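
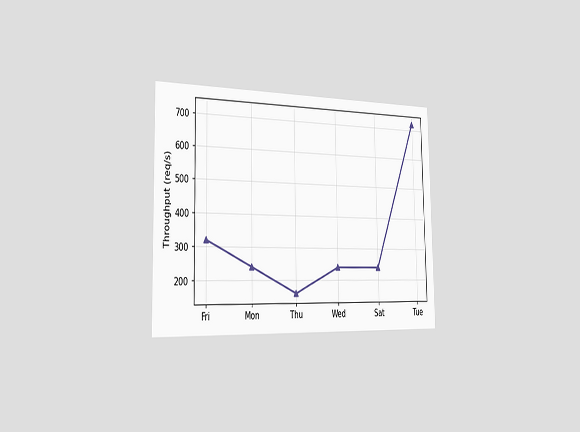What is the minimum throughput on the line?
The chart is viewed slightly from the left. The lowest point is at Thu, and reading across to the y-axis gives 160req/s.

160req/s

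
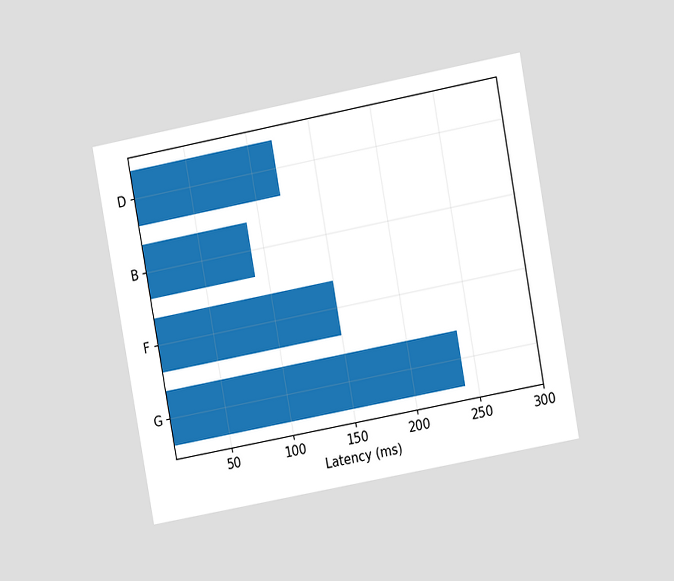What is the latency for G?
The chart is tilted about 10° counter-clockwise and viewed at a slight angle. Reading along the chart's x-axis, the G bar reaches 240ms.

240ms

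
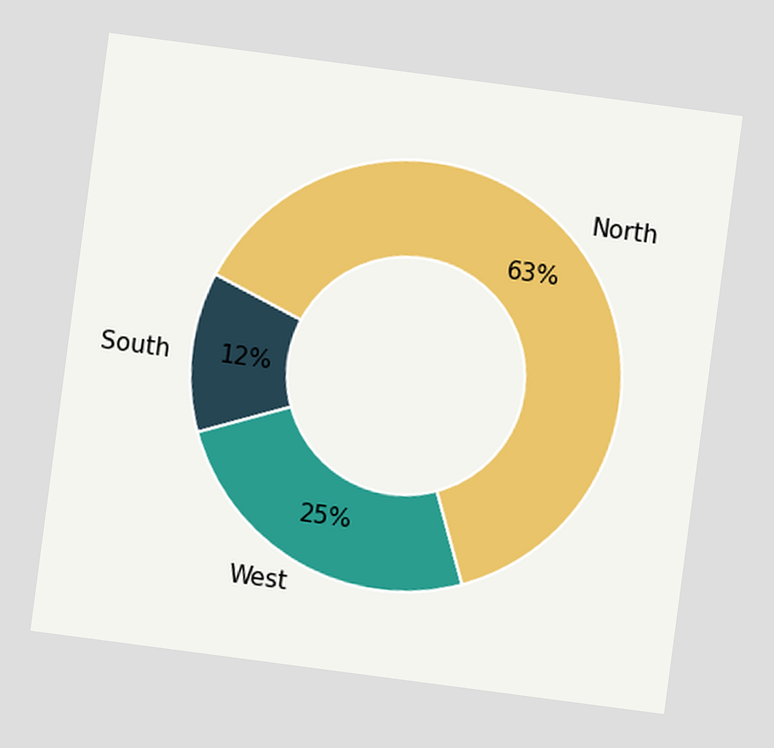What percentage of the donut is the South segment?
12%

The chart is tilted about 8° clockwise. The South segment takes up 12% of the ring.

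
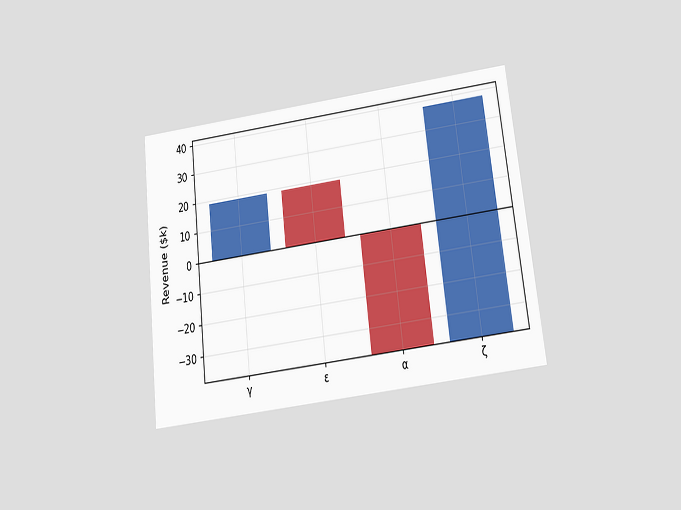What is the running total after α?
The chart is tilted about 7° counter-clockwise and viewed slightly from below. After α the running total reaches $-38k.

$-38k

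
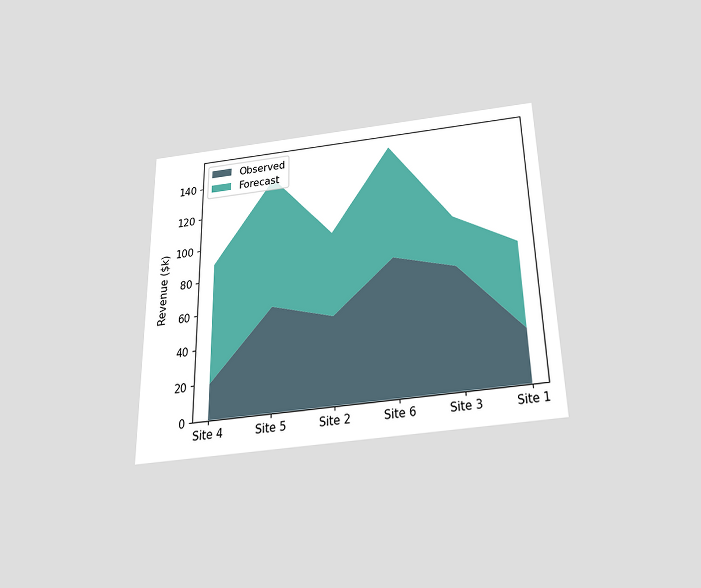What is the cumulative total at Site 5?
The chart is viewed slightly from below. The stacked total at Site 5 reaches $140k.

$140k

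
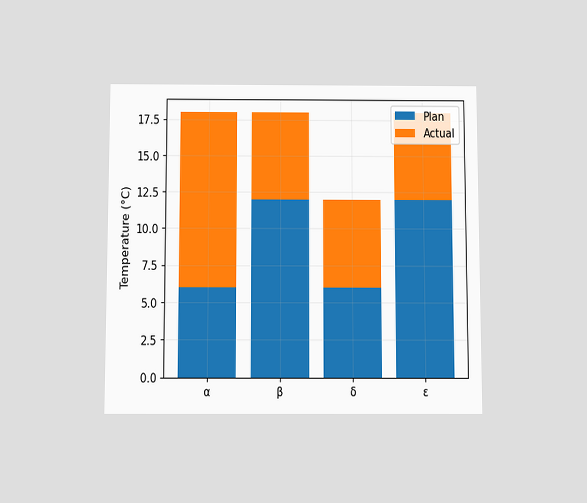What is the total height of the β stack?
The chart is viewed slightly from below. The β stack's top reaches 18°C on the y-axis.

18°C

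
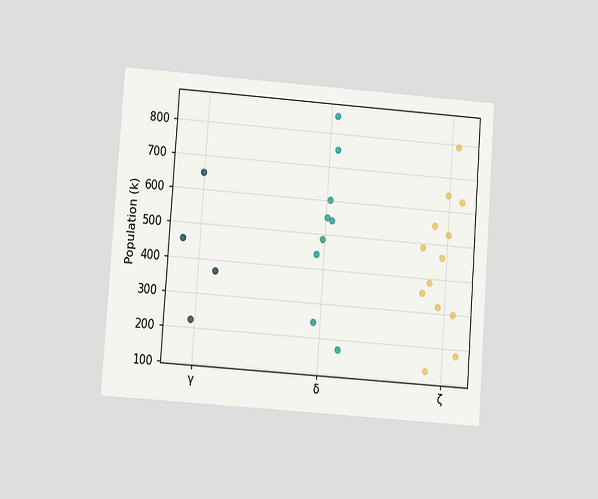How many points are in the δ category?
The chart is tilted about 4° clockwise and viewed at a slight angle. Counting the markers in the δ column gives 9.

9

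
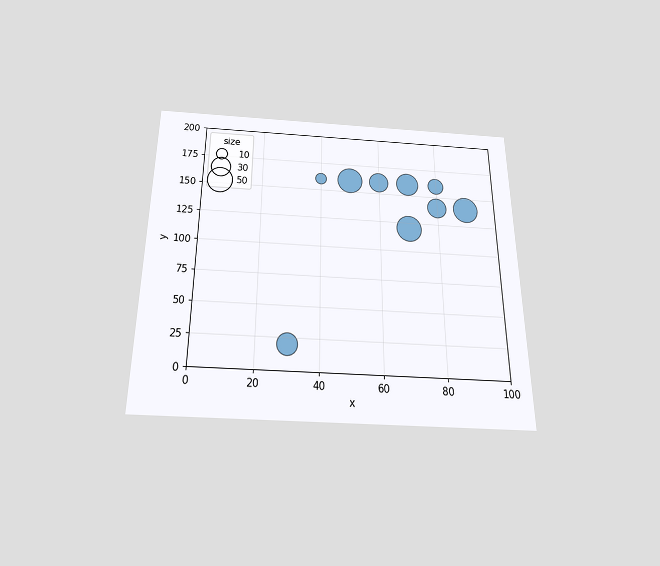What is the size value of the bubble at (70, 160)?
The chart is viewed slightly from below. Matching the bubble at (70, 160) against the size legend gives 40.

40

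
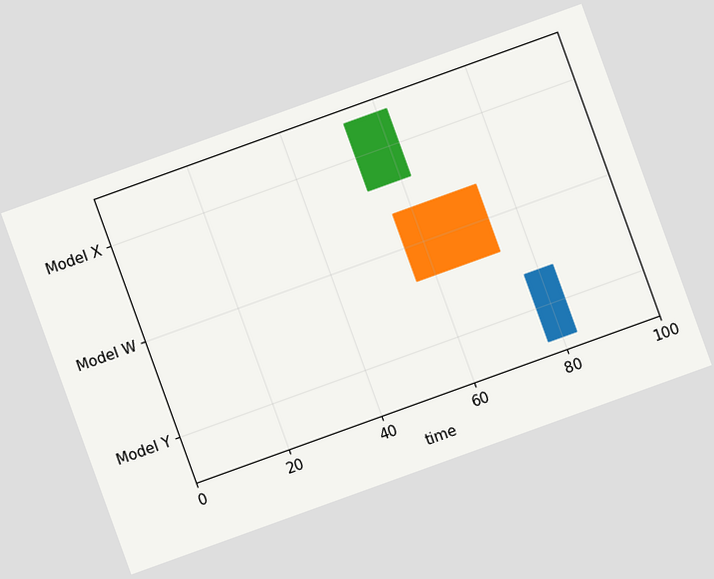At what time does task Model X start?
The chart is tilted about 20° counter-clockwise. The Model X bar begins at t=53.

53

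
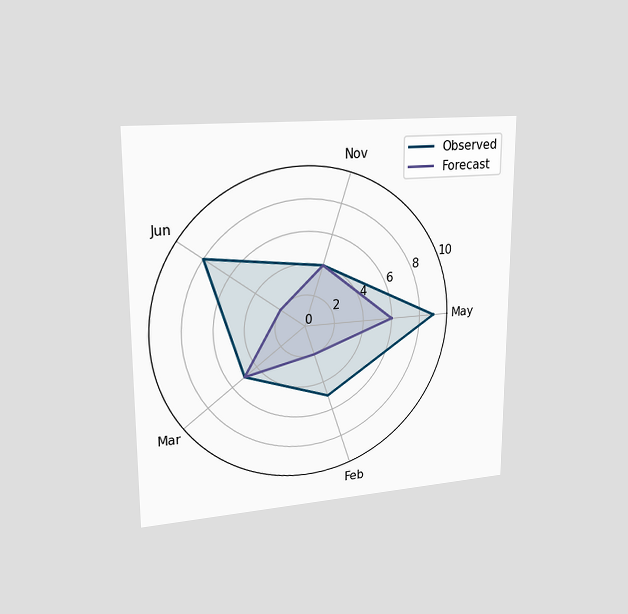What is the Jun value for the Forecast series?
2

The chart is viewed slightly from the left. On the Jun axis, Forecast reaches 2.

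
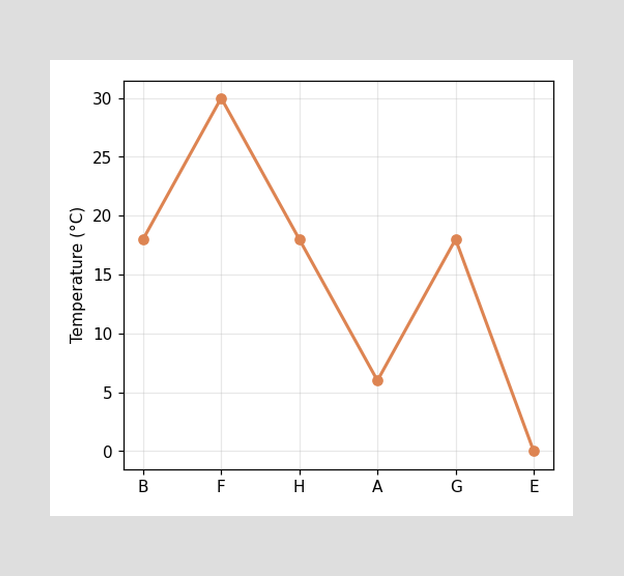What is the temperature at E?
At E, the line is at 0°C.

0°C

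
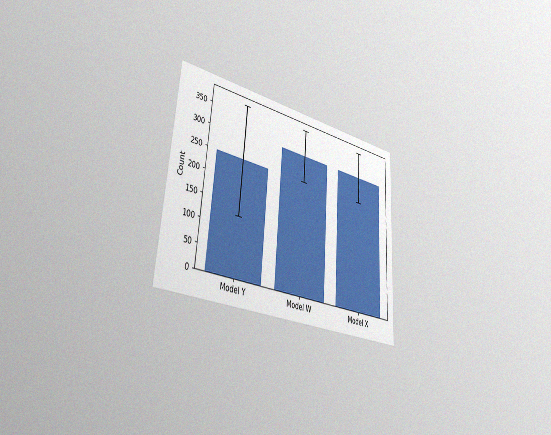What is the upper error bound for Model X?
372

The chart is tilted about 4° clockwise and viewed slightly from the left, with some photo noise. The Model X bar's upper whisker reaches 372.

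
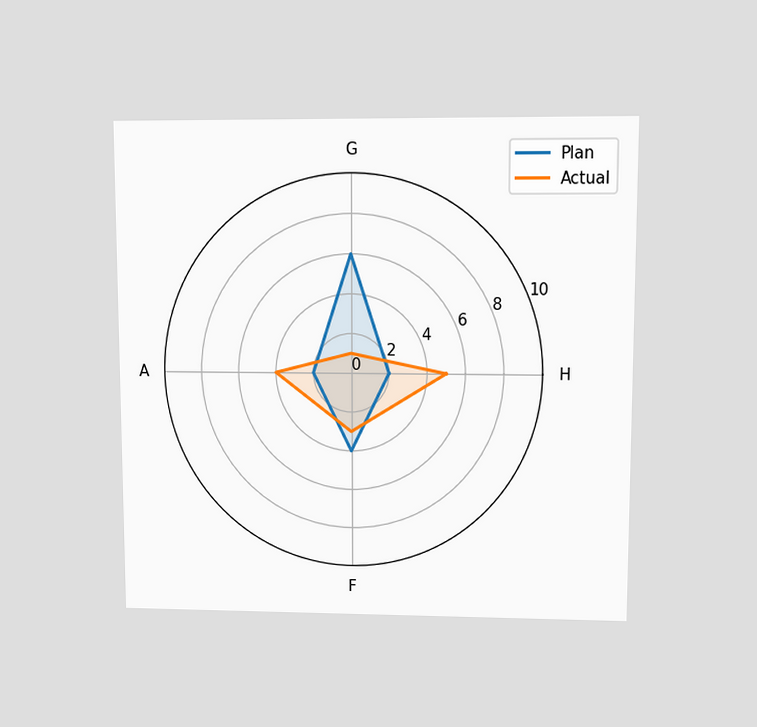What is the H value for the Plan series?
2

The chart is viewed at a slight angle. On the H axis, Plan reaches 2.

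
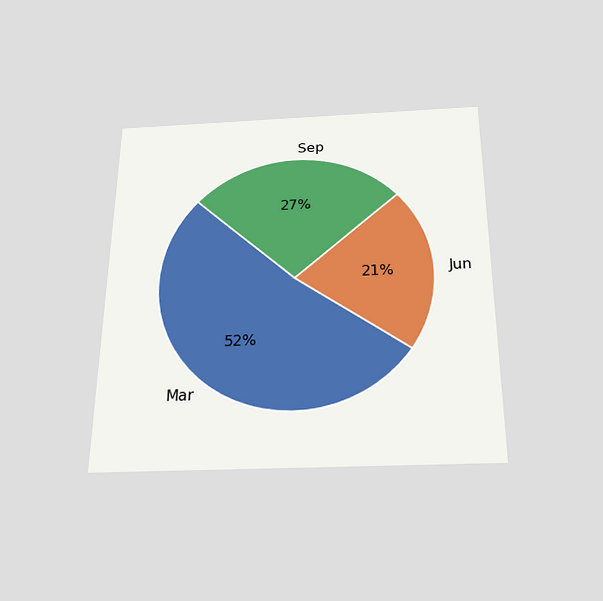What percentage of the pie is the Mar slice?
52%

The chart is viewed slightly from below. The Mar slice takes up 52% of the pie.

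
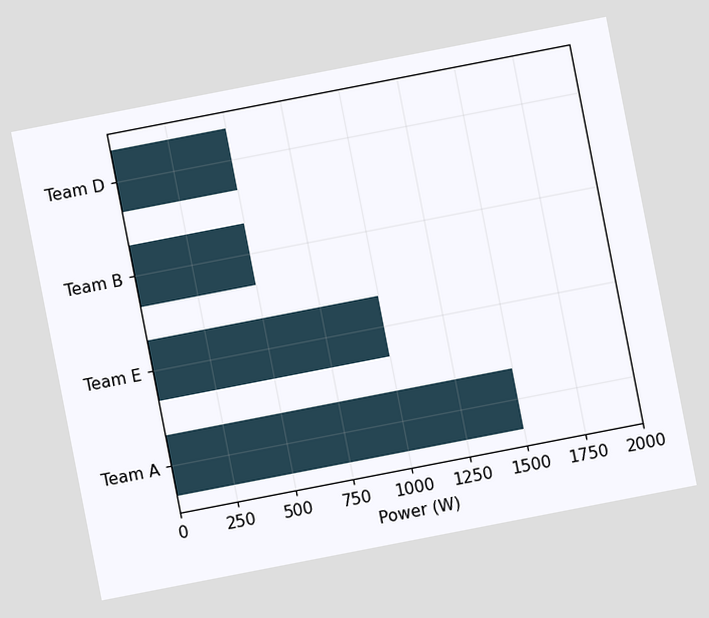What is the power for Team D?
The chart is tilted about 11° counter-clockwise. Reading along the chart's x-axis, the Team D bar reaches 500W.

500W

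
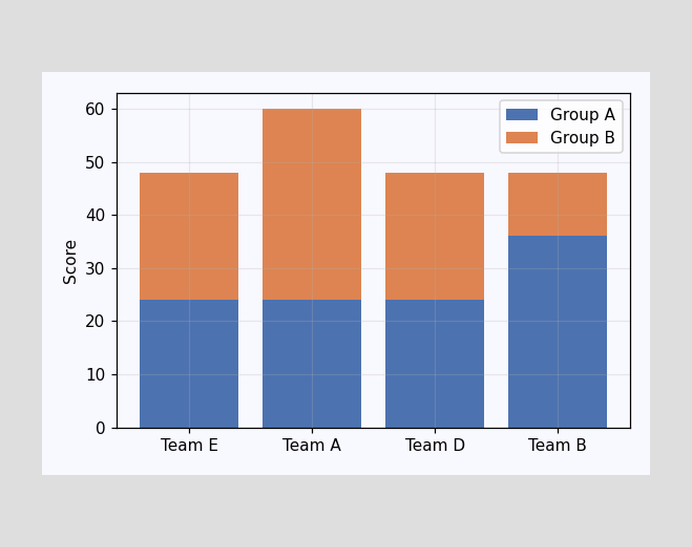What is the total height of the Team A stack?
60

The Team A stack's top reaches 60 on the y-axis.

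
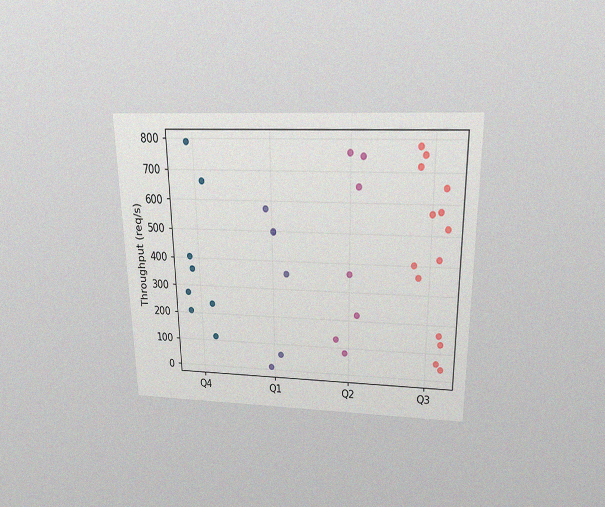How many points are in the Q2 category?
7

The chart is viewed slightly from above, with some photo noise. Counting the markers in the Q2 column gives 7.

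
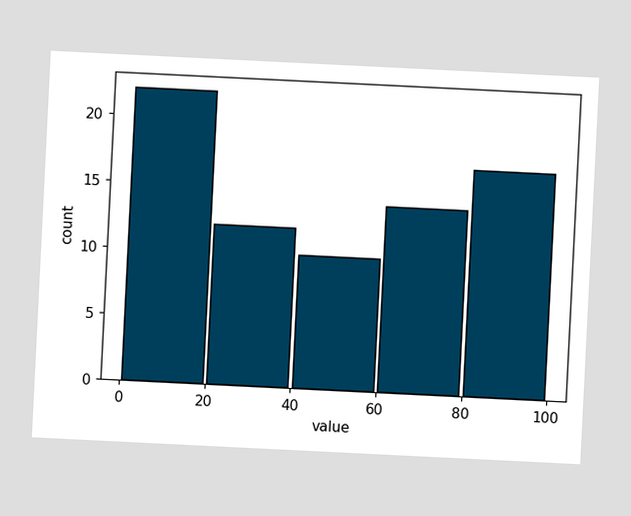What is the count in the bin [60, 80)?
The chart is tilted about 3° clockwise. The [60, 80) bin has height 14.

14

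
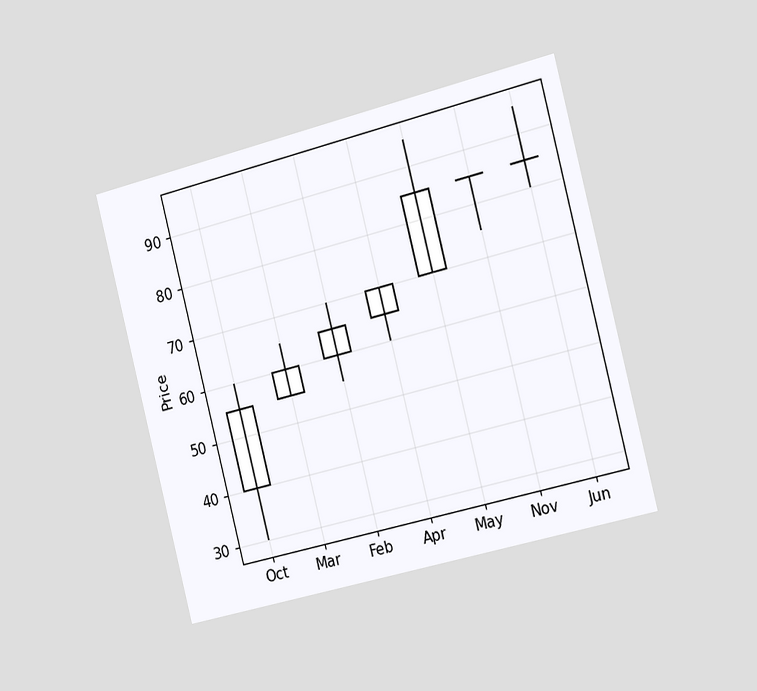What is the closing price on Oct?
55

The chart is tilted about 14° counter-clockwise and viewed slightly from the right. The Oct candle closes at 55.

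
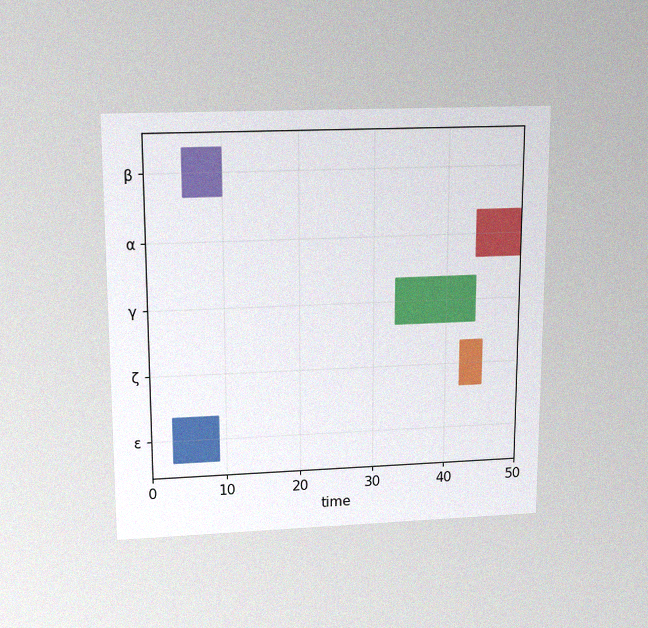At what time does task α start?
The chart is viewed slightly from above, with some photo noise. The α bar begins at t=44.

44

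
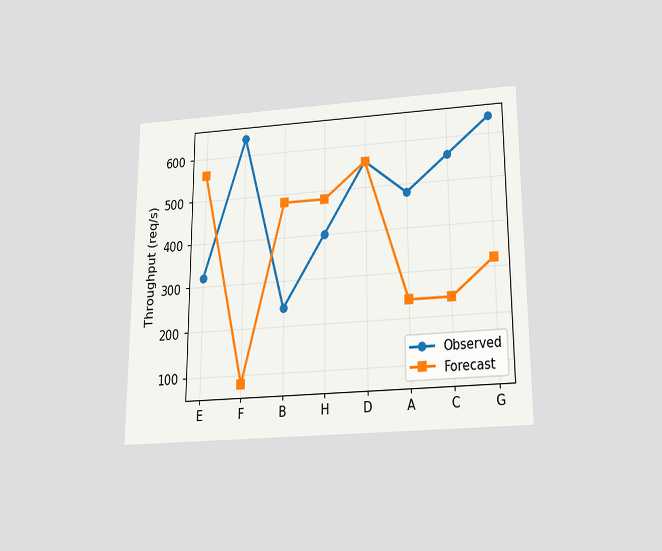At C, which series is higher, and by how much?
The chart is viewed slightly from below. At C, Observed sits above the other line by 320req/s.

Observed, by 320req/s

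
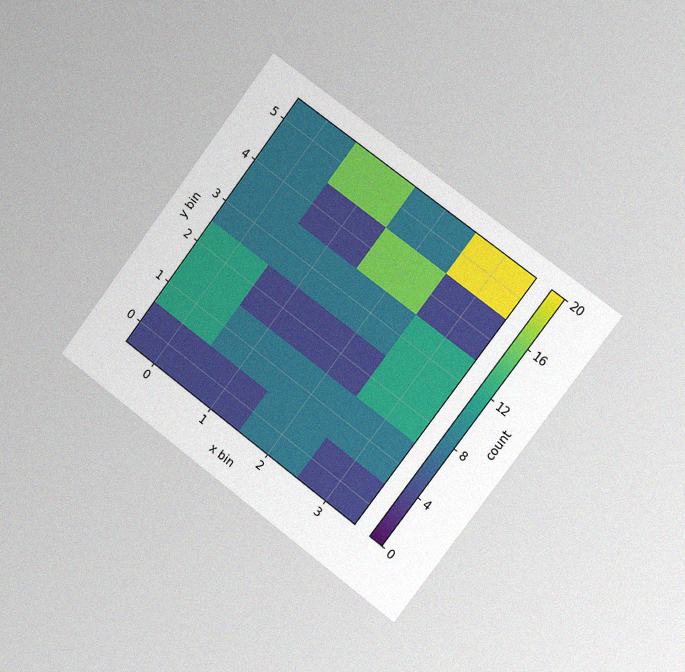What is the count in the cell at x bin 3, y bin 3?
12

The chart is tilted about 37° clockwise and viewed slightly from the right, with some photo noise. Matching the cell (3, 3) against the colorbar gives 12.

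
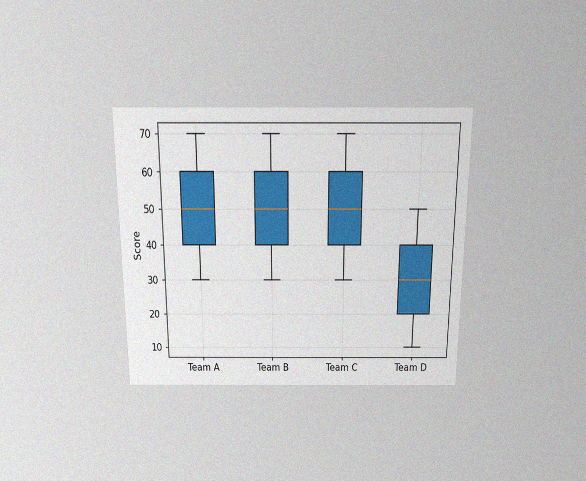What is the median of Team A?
50

The chart is viewed slightly from above, with some photo noise. The median line in the Team A box sits at 50.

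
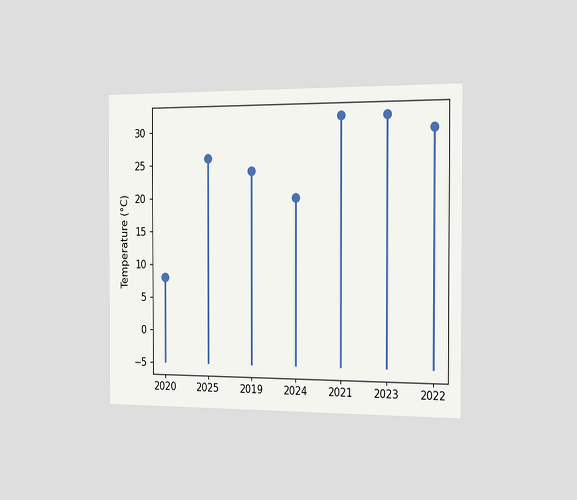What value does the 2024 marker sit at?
The chart is viewed slightly from the right. The 2024 marker sits at 20°C.

20°C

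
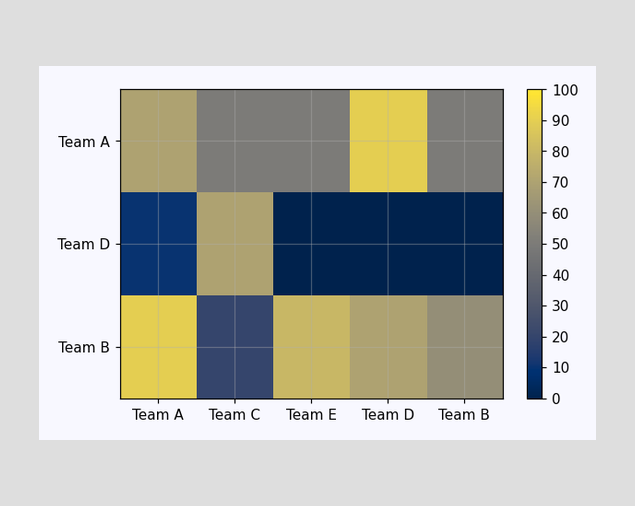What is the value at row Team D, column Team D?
Matching cell (Team D, Team D) against the colorbar gives 0.

0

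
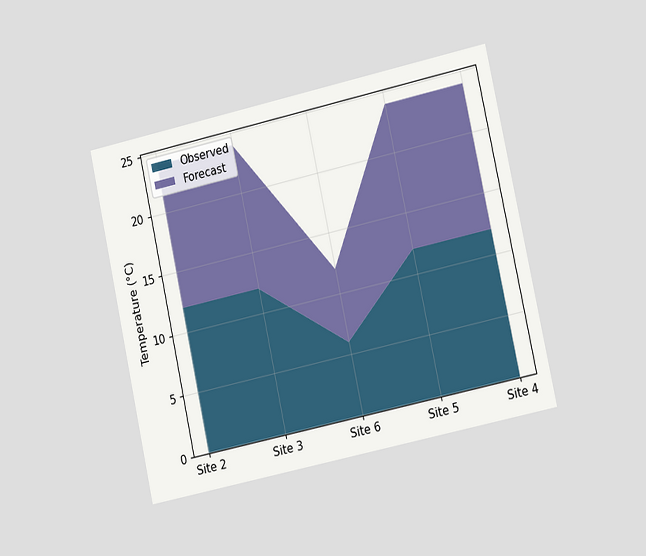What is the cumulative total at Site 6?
The chart is tilted about 12° counter-clockwise and viewed at a slight angle. The stacked total at Site 6 reaches 12°C.

12°C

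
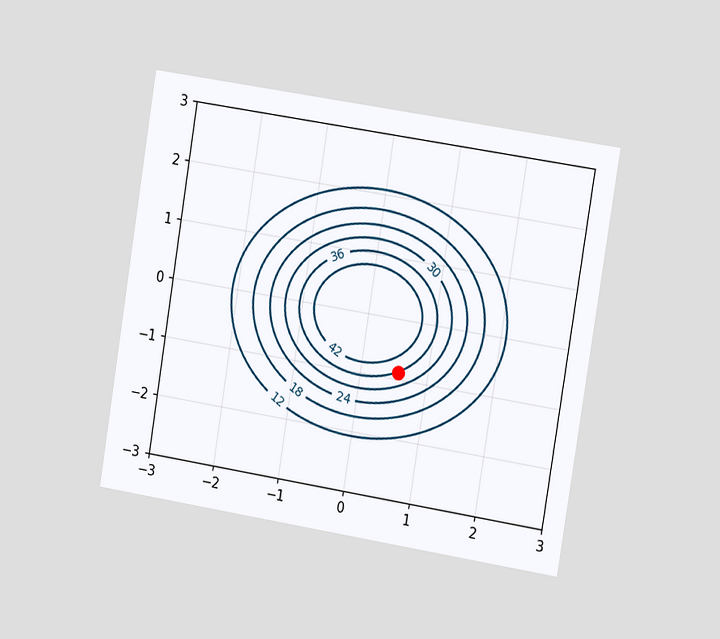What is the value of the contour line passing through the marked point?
36

The chart is tilted about 9° clockwise and viewed slightly from the right. The marked point sits on the contour labelled 36.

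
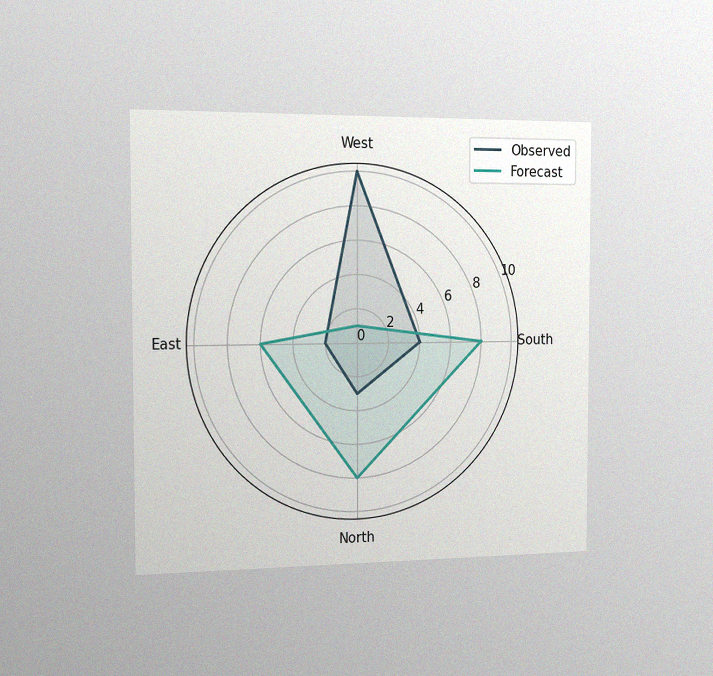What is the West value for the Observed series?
10

The chart is viewed slightly from the left, with some photo noise. On the West axis, Observed reaches 10.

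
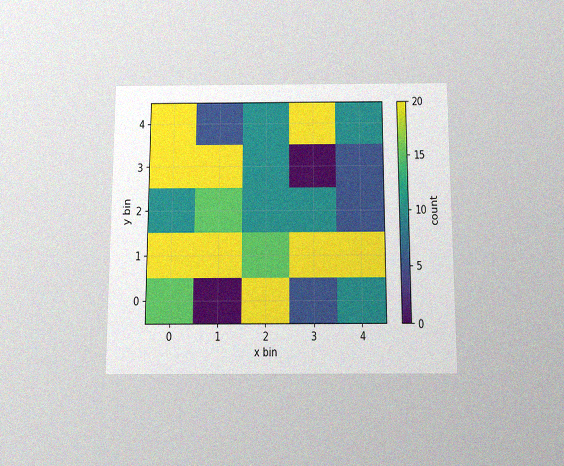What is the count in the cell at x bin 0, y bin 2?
The chart is viewed slightly from below, with some photo noise. Matching the cell (0, 2) against the colorbar gives 10.

10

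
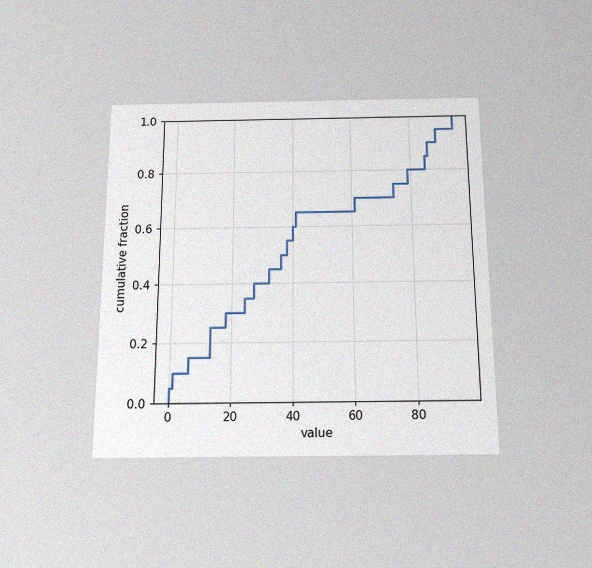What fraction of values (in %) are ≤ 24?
The chart is viewed slightly from below, with some photo noise. At x=24 the ECDF step is at 35%.

35%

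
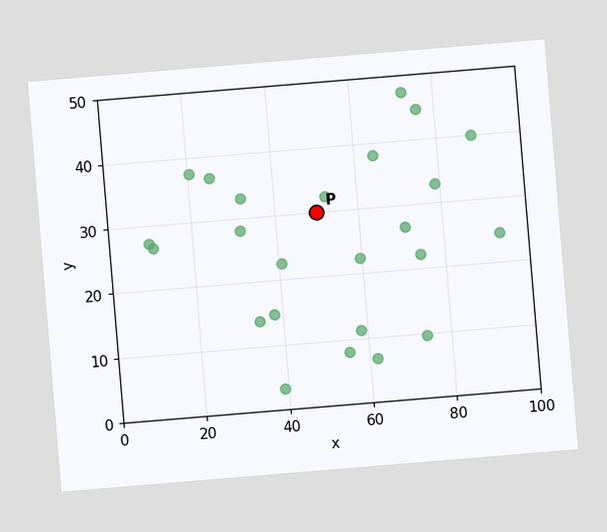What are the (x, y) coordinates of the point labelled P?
(50, 30)

The chart is tilted about 5° counter-clockwise. Following the gridlines from P to each axis, P sits at (50, 30).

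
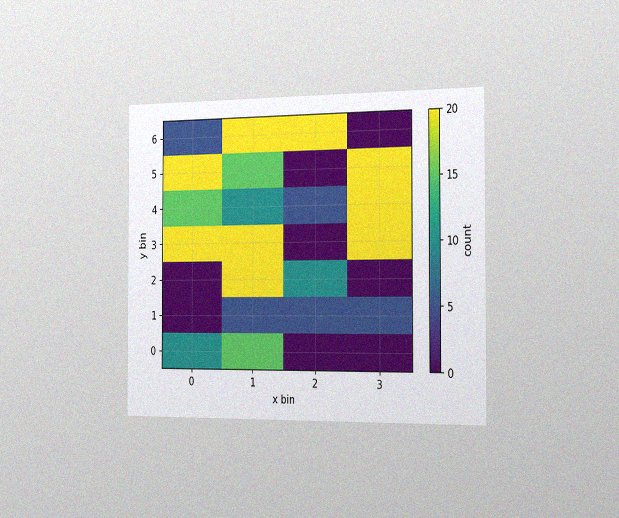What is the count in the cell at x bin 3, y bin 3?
20

The chart is viewed slightly from the right, with some photo noise. Matching the cell (3, 3) against the colorbar gives 20.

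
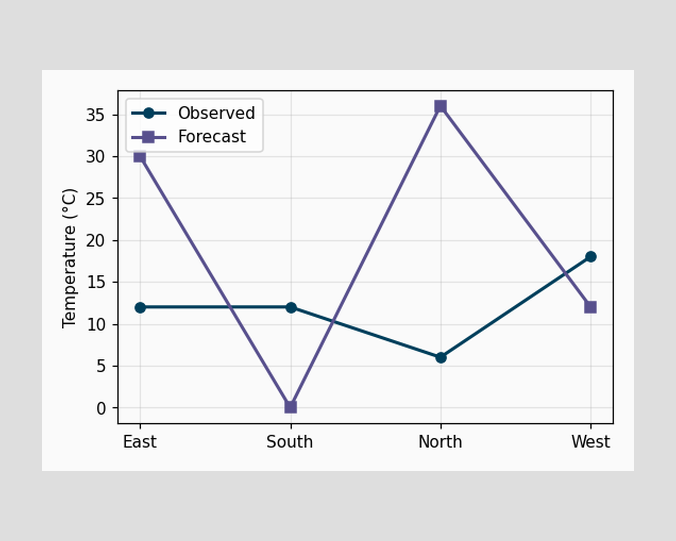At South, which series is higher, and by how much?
At South, Observed sits above the other line by 12°C.

Observed, by 12°C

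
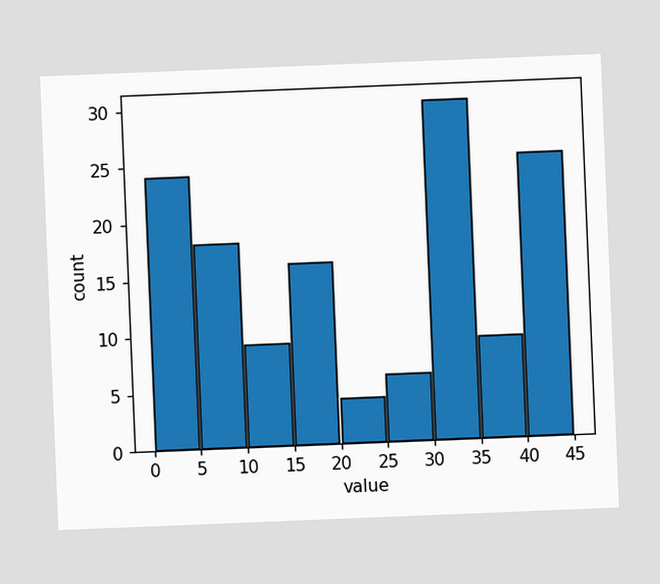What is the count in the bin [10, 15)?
The chart is tilted about 2° counter-clockwise. The [10, 15) bin has height 9.

9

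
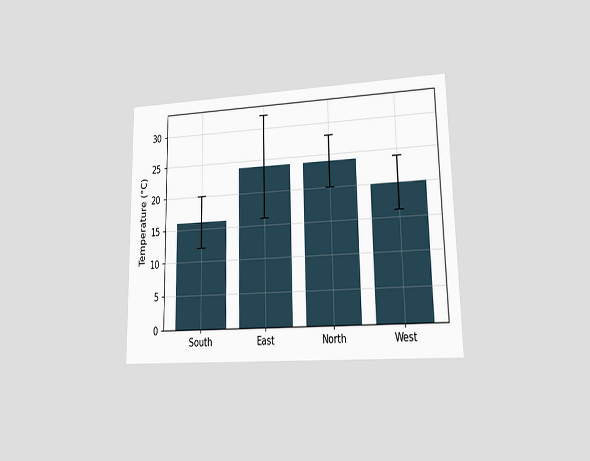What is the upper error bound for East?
32°C

The chart is viewed at a slight angle. The East bar's upper whisker reaches 32°C.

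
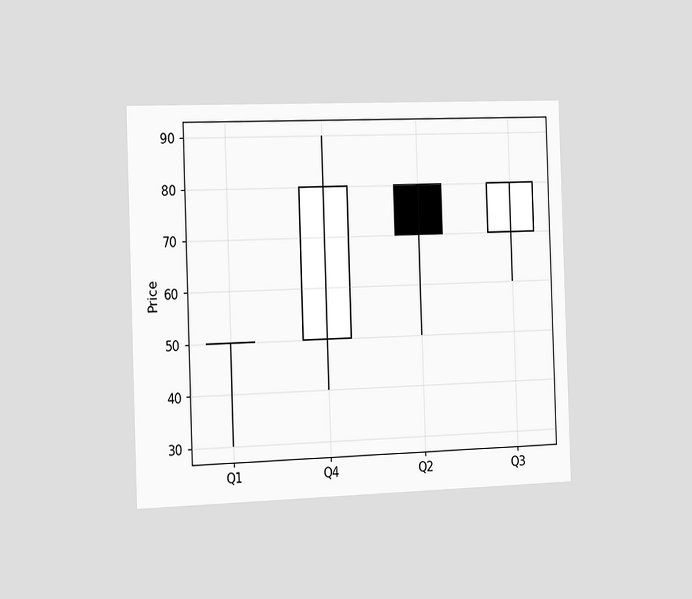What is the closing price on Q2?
70

The chart is viewed slightly from the left. The Q2 candle closes at 70.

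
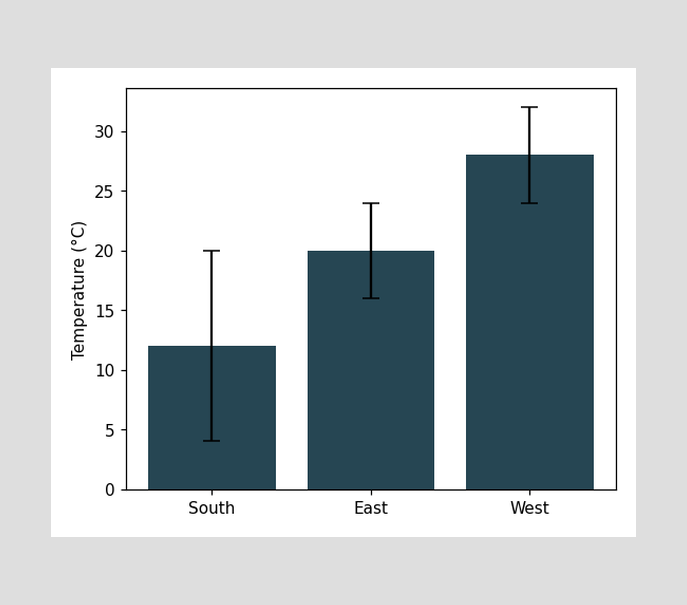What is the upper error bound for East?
The East bar's upper whisker reaches 24°C.

24°C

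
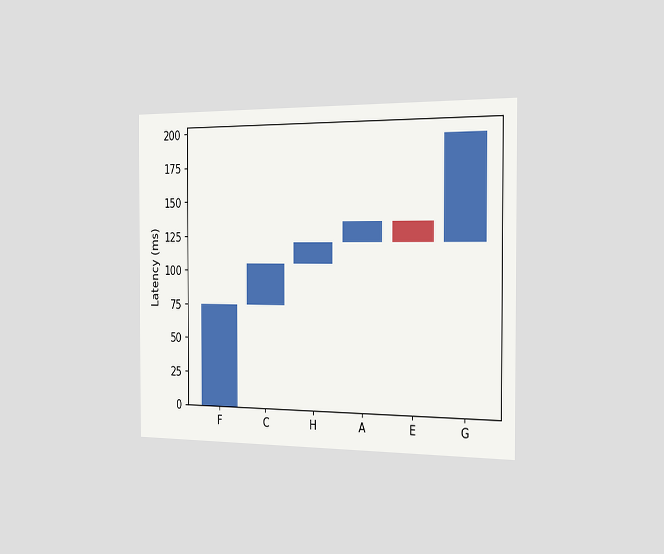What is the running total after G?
195ms

The chart is viewed slightly from the right. After G the running total reaches 195ms.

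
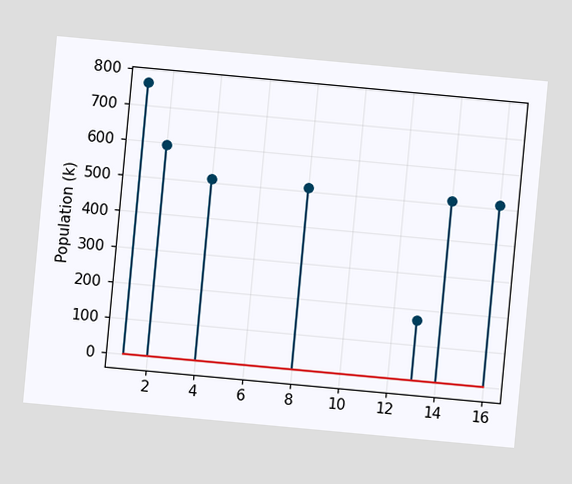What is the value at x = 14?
510k

The chart is tilted about 5° clockwise. The stem at x=14 reaches 510k.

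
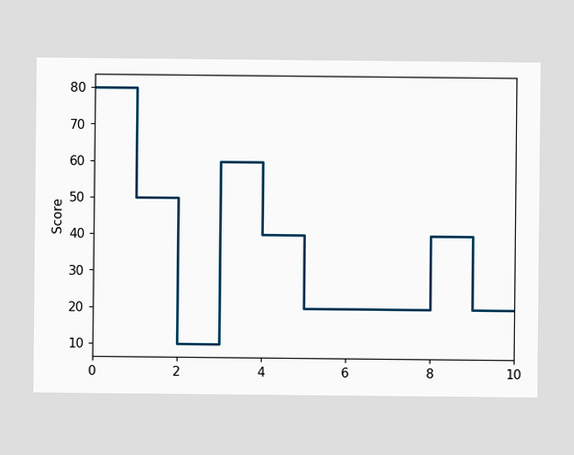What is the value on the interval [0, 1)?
80

On [0, 1) the step sits at 80.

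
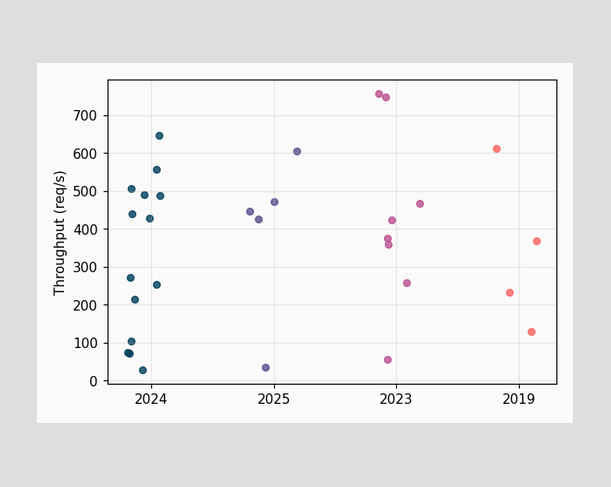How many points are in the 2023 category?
8

Counting the markers in the 2023 column gives 8.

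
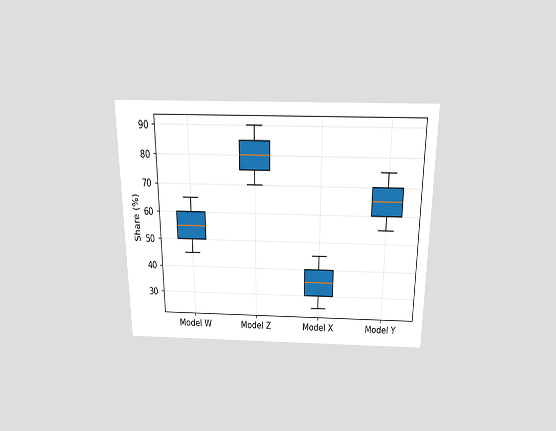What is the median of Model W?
55%

The chart is viewed slightly from above. The median line in the Model W box sits at 55%.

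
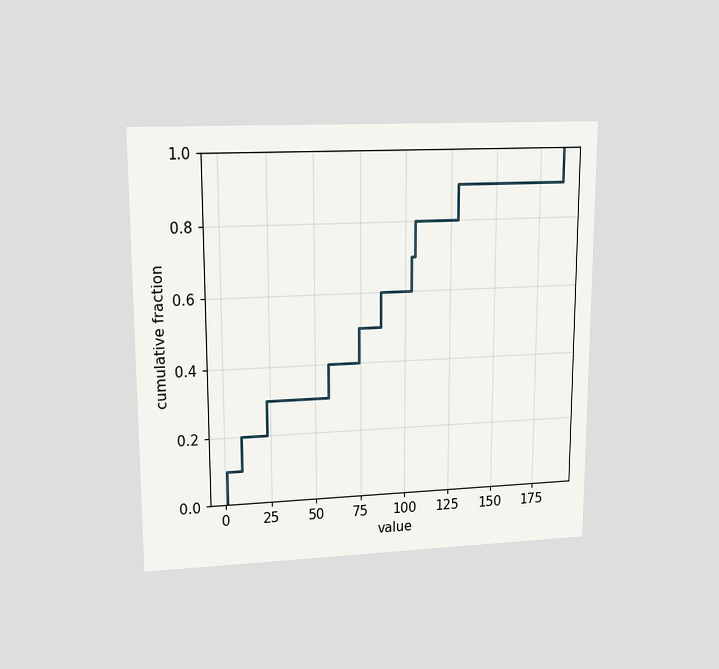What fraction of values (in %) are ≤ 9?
The chart is viewed at a slight angle. At x=9 the ECDF step is at 20%.

20%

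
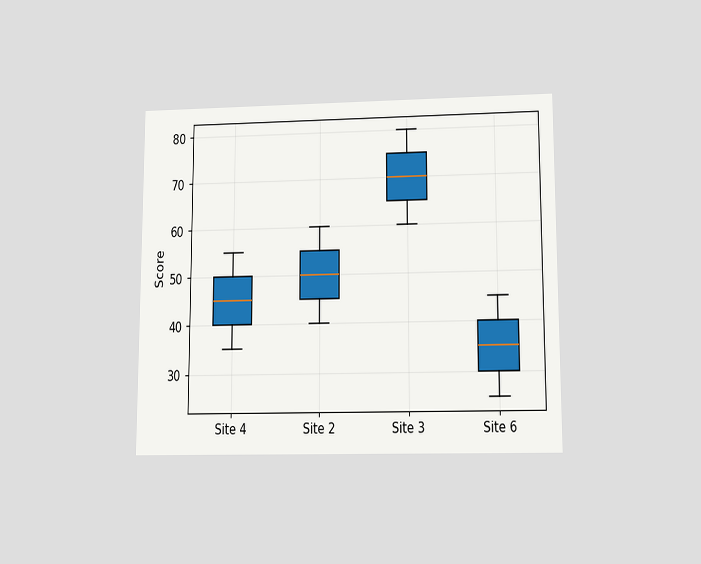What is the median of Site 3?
70

The chart is viewed slightly from below. The median line in the Site 3 box sits at 70.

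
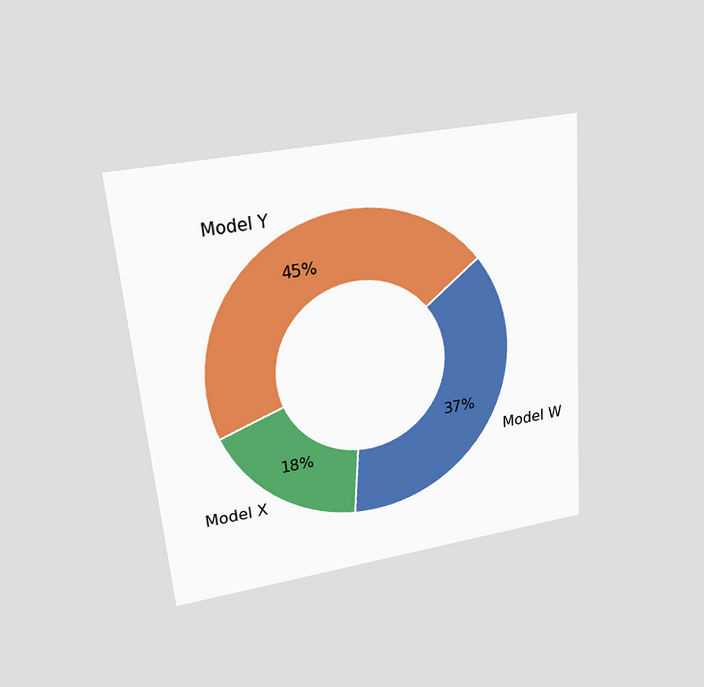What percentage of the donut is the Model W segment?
37%

The chart is tilted about 5° counter-clockwise and viewed slightly from above. The Model W segment takes up 37% of the ring.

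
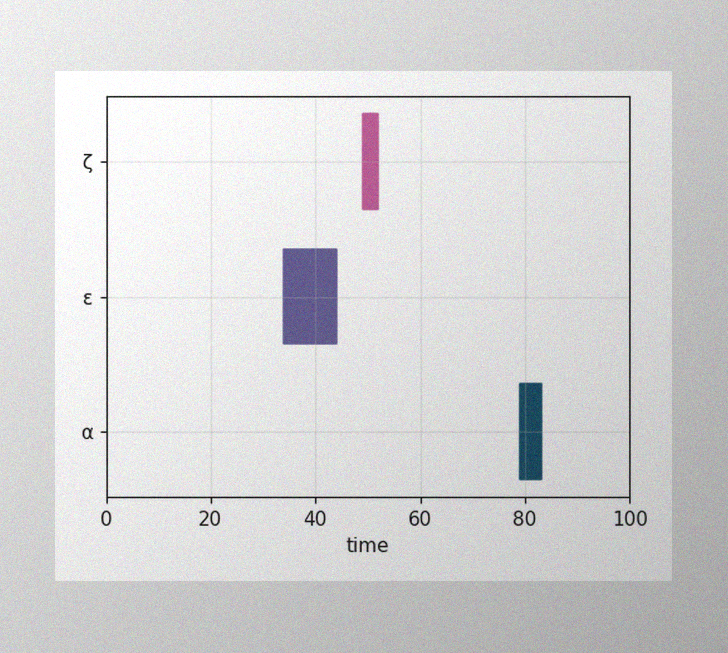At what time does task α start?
79

The image has some photo noise and uneven lighting. The α bar begins at t=79.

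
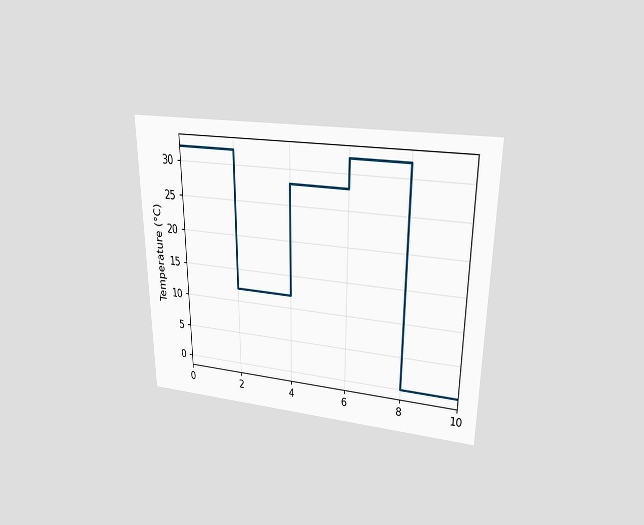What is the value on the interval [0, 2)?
The chart is viewed slightly from above. On [0, 2) the step sits at 32°C.

32°C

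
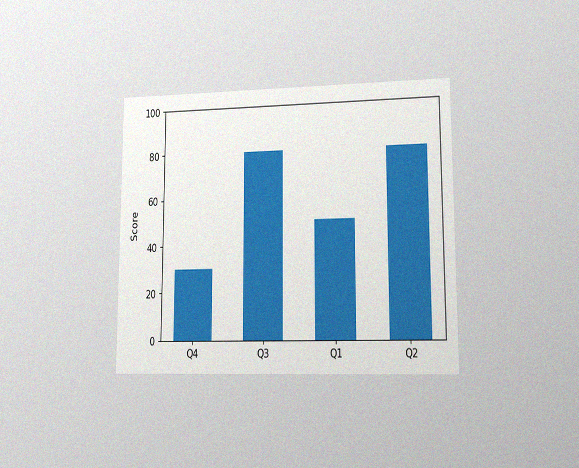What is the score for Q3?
80

The chart is viewed at a slight angle, with some photo noise. Reading along the chart's y-axis, the Q3 bar reaches 80.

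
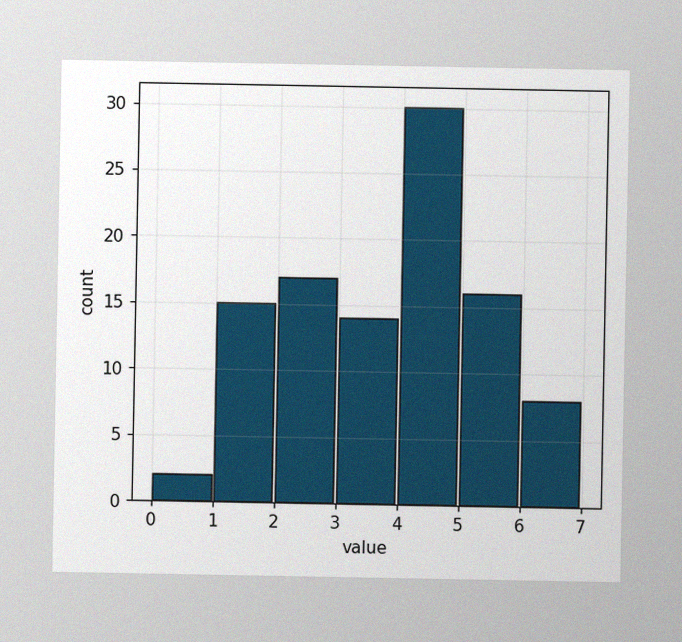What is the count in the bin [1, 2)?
15

The image has some photo noise and uneven lighting. The [1, 2) bin has height 15.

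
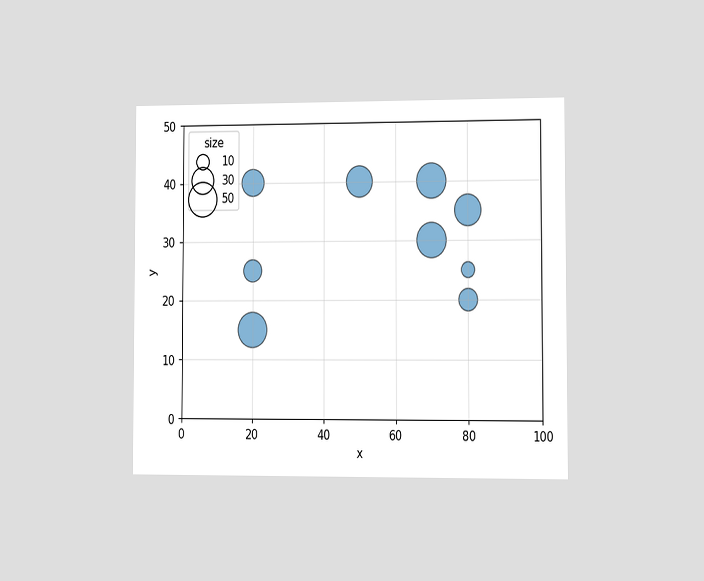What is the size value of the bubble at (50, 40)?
The chart is viewed at a slight angle. Matching the bubble at (50, 40) against the size legend gives 40.

40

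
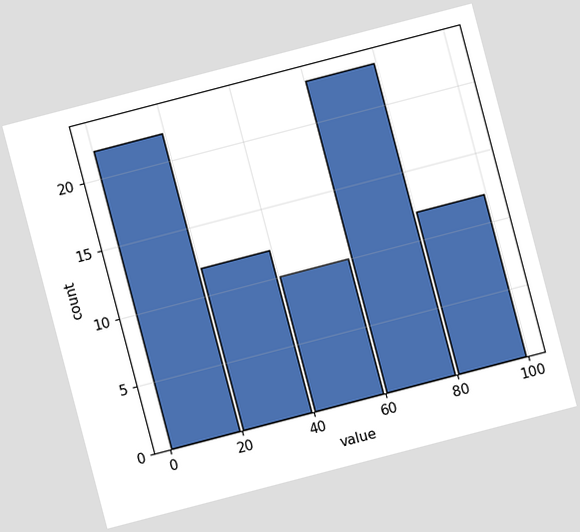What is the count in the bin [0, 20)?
22

The chart is tilted about 15° counter-clockwise. The [0, 20) bin has height 22.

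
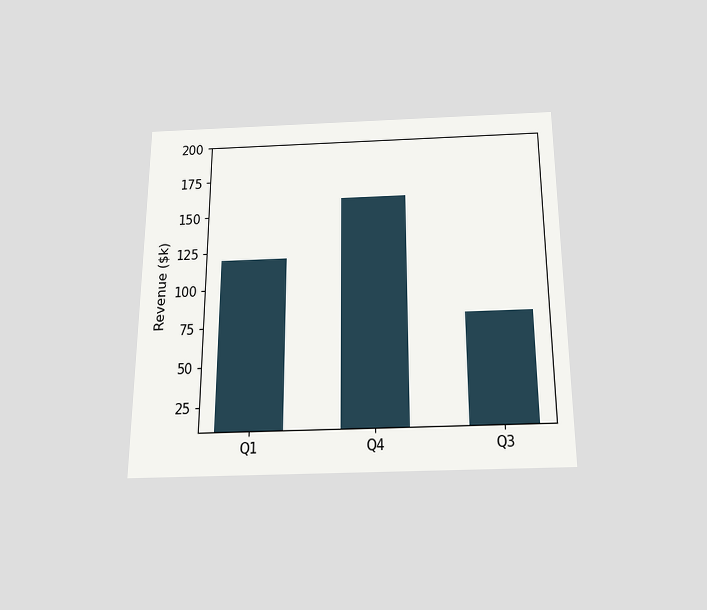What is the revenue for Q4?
$160k

The chart is viewed slightly from below. Reading along the chart's y-axis, the Q4 bar reaches $160k.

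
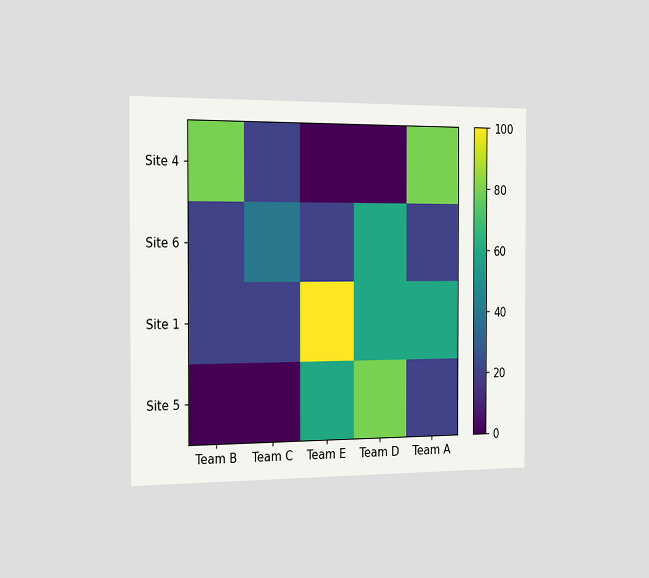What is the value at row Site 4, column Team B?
The chart is viewed slightly from the left. Matching cell (Site 4, Team B) against the colorbar gives 80.

80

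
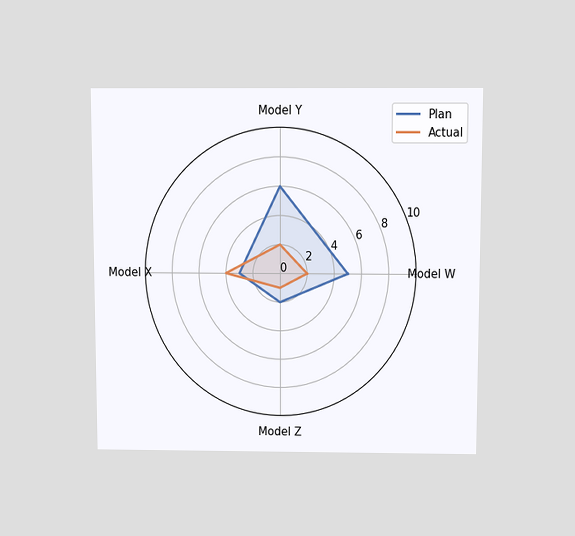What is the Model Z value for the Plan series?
The chart is viewed slightly from above. On the Model Z axis, Plan reaches 2.

2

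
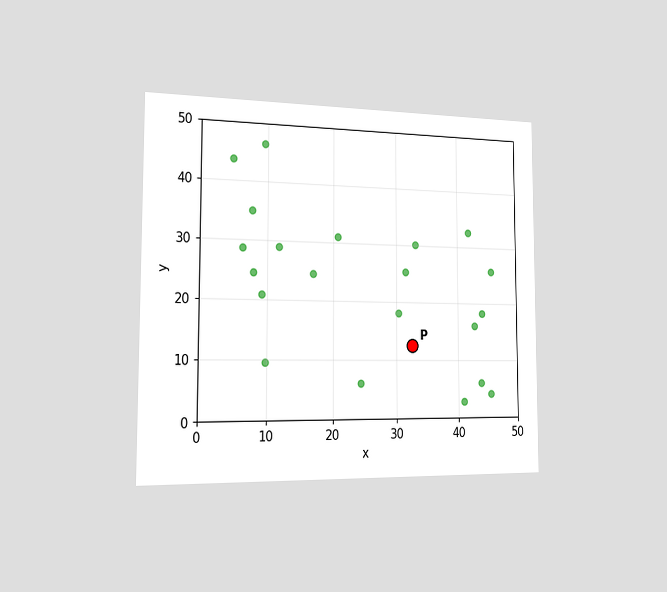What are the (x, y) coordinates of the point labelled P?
(32.5, 12.5)

The chart is viewed slightly from the left. Following the gridlines from P to each axis, P sits at (32.5, 12.5).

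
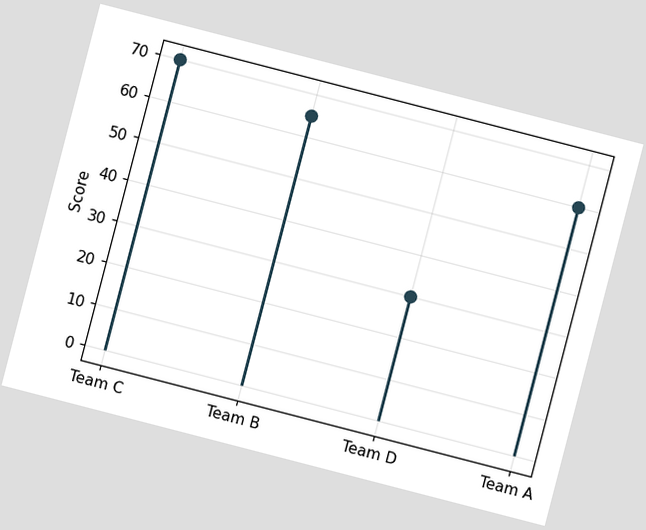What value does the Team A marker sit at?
60

The chart is tilted about 15° clockwise. The Team A marker sits at 60.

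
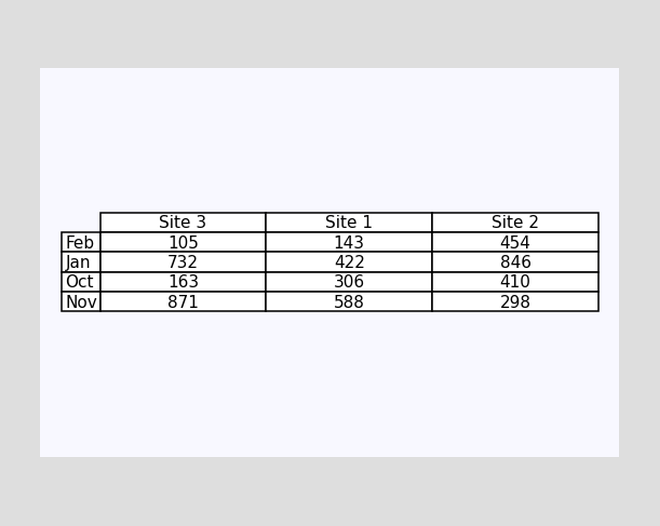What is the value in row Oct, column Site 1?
The (Oct, Site 1) cell reads 306.

306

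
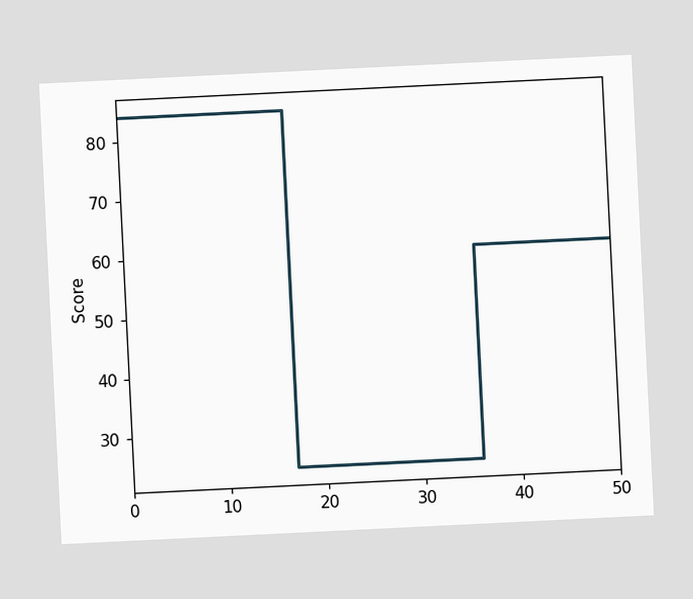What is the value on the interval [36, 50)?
The chart is tilted about 3° counter-clockwise. On [36, 50) the step sits at 60.

60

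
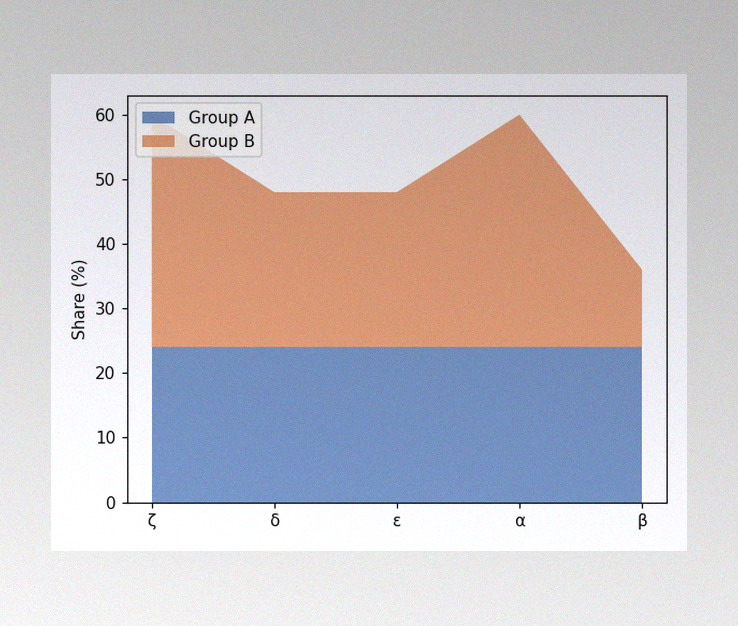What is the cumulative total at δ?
The image has some photo noise and uneven lighting. The stacked total at δ reaches 48%.

48%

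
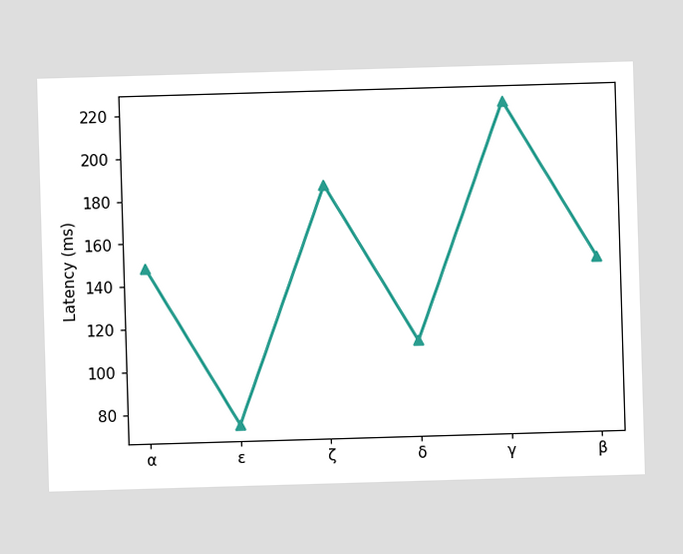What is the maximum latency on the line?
222ms

The highest point is at γ, and reading across to the y-axis gives 222ms.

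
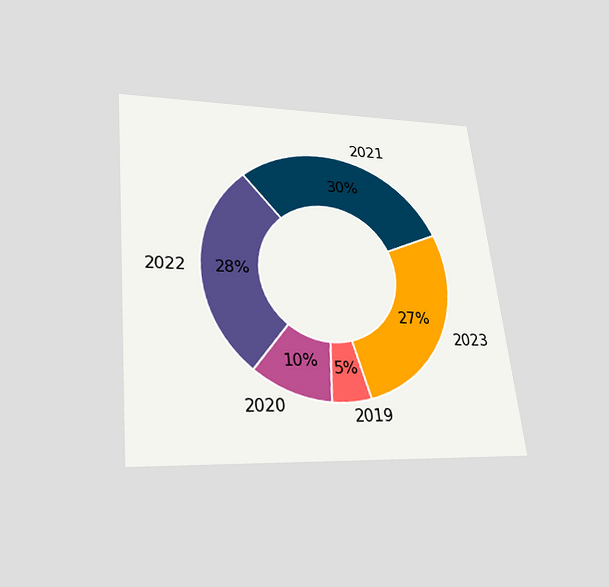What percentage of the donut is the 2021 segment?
30%

The chart is tilted about 6° counter-clockwise and viewed slightly from below. The 2021 segment takes up 30% of the ring.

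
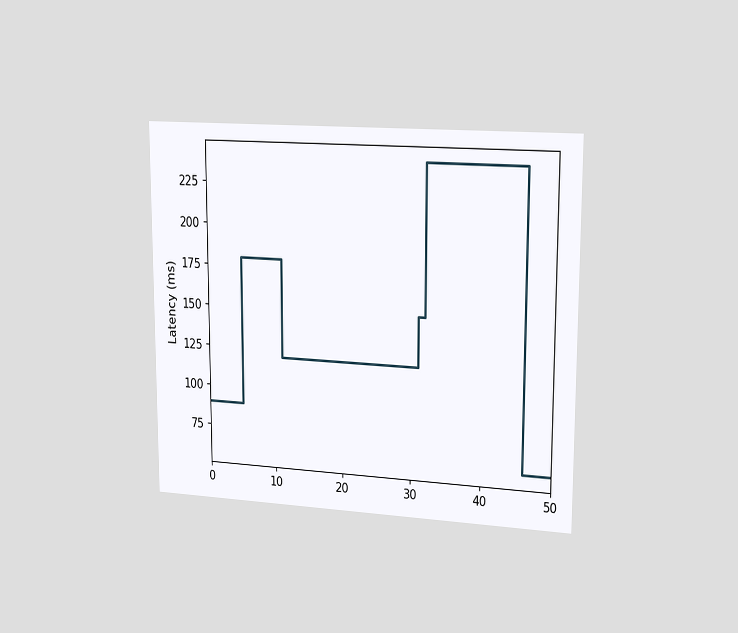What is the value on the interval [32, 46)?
240ms

The chart is viewed slightly from the right. On [32, 46) the step sits at 240ms.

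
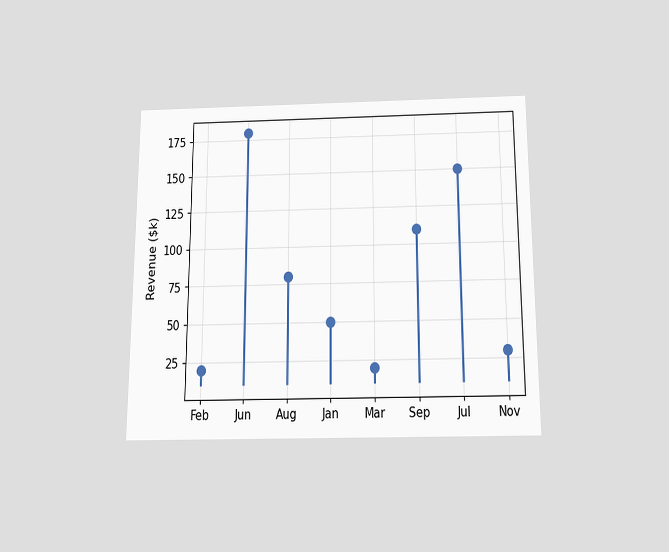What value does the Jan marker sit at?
The chart is viewed slightly from below. The Jan marker sits at $50k.

$50k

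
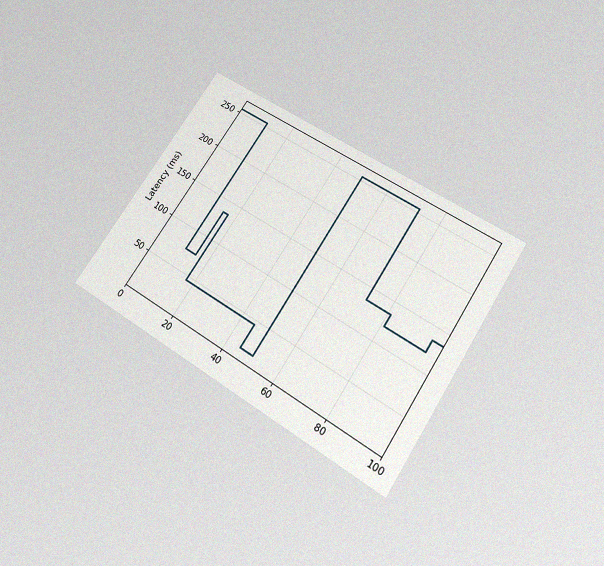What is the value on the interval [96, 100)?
135ms

The chart is tilted about 33° clockwise and viewed slightly from below, with some photo noise. On [96, 100) the step sits at 135ms.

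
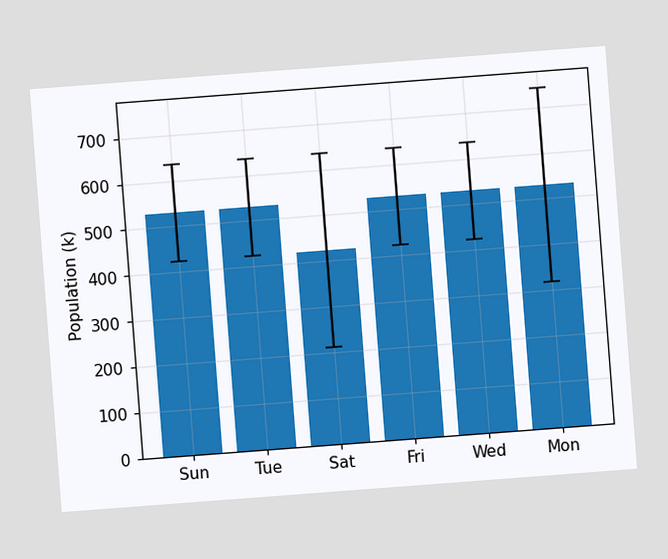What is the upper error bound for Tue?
636k

The chart is tilted about 4° counter-clockwise. The Tue bar's upper whisker reaches 636k.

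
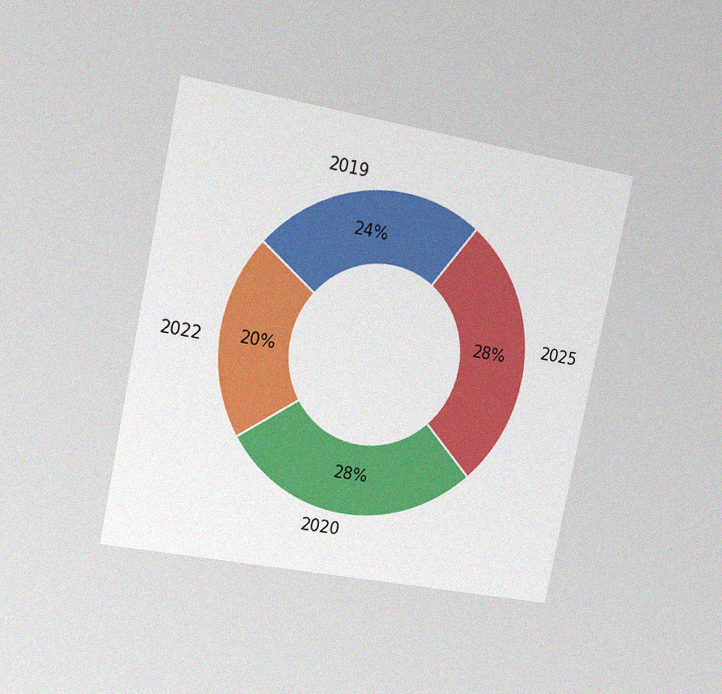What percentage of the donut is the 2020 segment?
The chart is tilted about 12° clockwise and viewed slightly from the left, with some photo noise. The 2020 segment takes up 28% of the ring.

28%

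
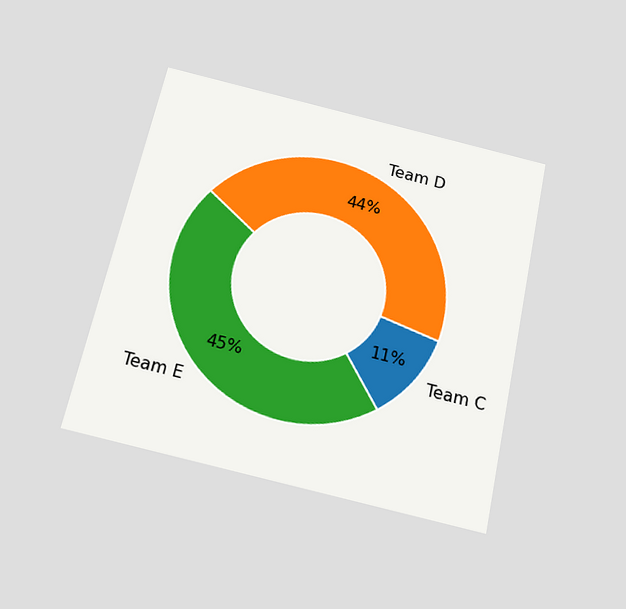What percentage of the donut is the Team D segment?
The chart is tilted about 12° clockwise and viewed slightly from below. The Team D segment takes up 44% of the ring.

44%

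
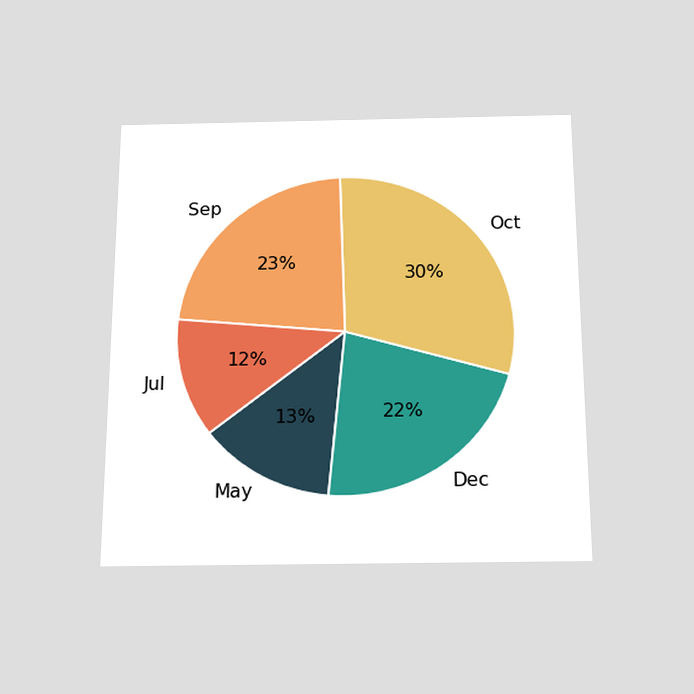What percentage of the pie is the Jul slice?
12%

The chart is viewed slightly from below. The Jul slice takes up 12% of the pie.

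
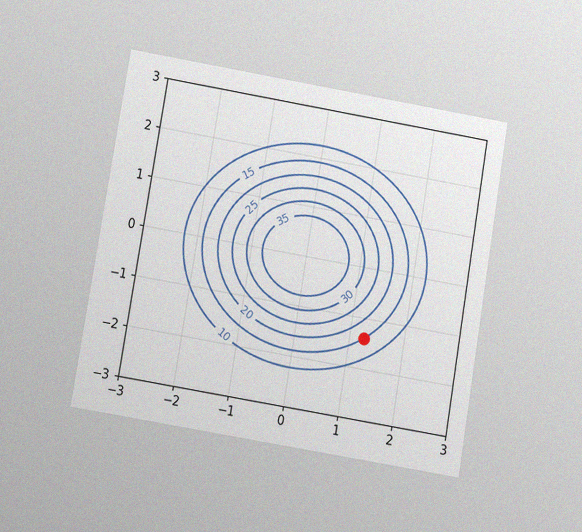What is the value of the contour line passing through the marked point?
15

The chart is tilted about 10° clockwise and viewed slightly from below, with some photo noise. The marked point sits on the contour labelled 15.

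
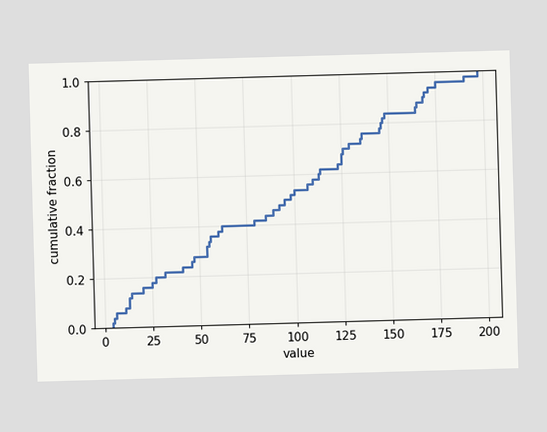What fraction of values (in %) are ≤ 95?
At x=95 the ECDF step is at 50%.

50%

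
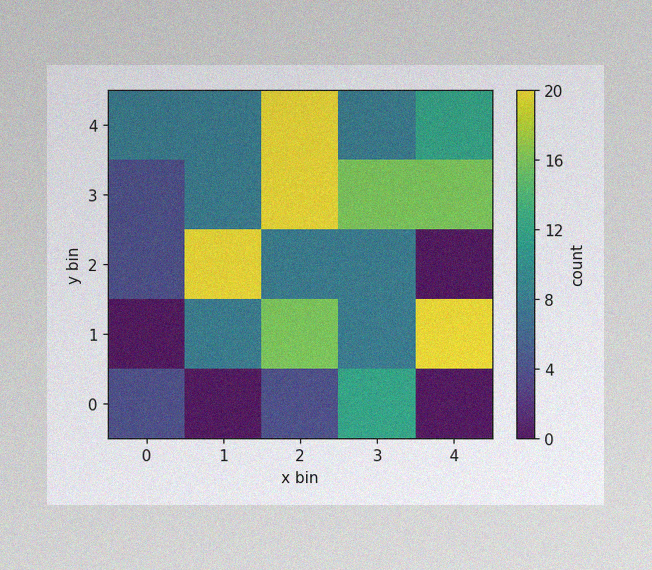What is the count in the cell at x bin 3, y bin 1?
The image has some photo noise and uneven lighting. Matching the cell (3, 1) against the colorbar gives 8.

8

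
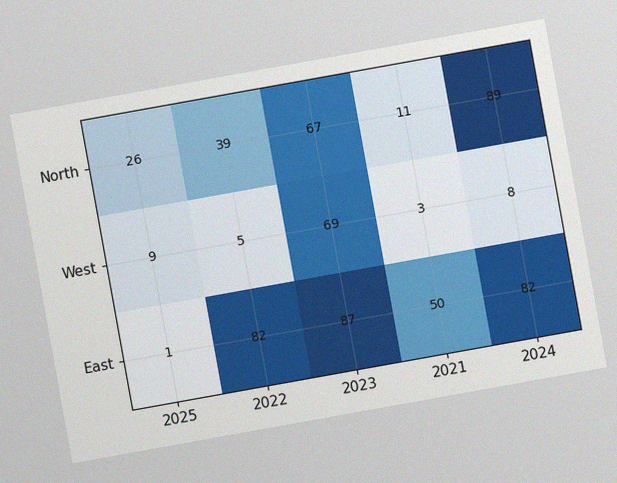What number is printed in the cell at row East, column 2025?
1

The chart is tilted about 10° counter-clockwise, with some photo noise. The (East, 2025) cell reads 1.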